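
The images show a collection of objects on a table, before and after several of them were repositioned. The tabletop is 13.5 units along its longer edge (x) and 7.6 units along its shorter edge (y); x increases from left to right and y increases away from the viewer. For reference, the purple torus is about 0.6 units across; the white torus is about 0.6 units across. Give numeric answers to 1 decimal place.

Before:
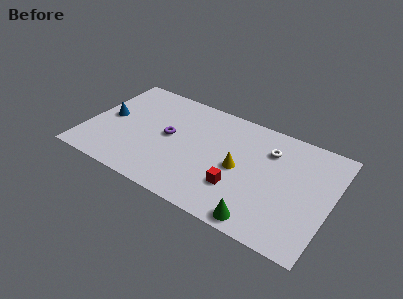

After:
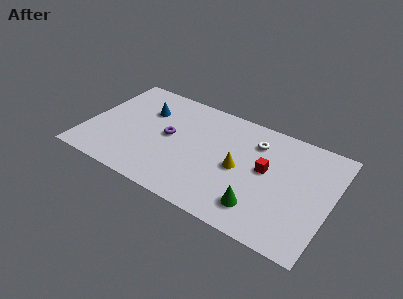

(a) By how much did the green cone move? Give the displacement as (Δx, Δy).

(-0.2, 0.8)

The green cone started near (10.1, 0.8) and ended near (9.9, 1.6).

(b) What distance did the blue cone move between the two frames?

2.4

The blue cone moved from about (1.1, 3.9) to (3.0, 5.3), a distance of √(1.9² + 1.4²) ≈ 2.4.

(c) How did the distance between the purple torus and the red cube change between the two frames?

+1.0

They were about 4.4 units apart before and 5.4 after — 1.0 units further apart.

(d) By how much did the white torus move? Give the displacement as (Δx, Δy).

(-0.8, 0.2)

The white torus started near (9.9, 5.6) and ended near (9.1, 5.8).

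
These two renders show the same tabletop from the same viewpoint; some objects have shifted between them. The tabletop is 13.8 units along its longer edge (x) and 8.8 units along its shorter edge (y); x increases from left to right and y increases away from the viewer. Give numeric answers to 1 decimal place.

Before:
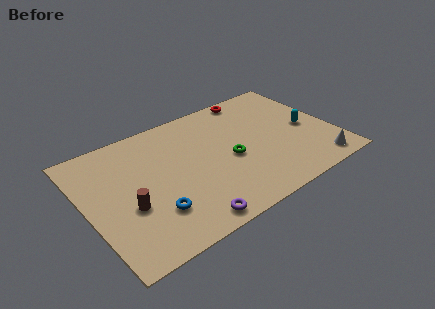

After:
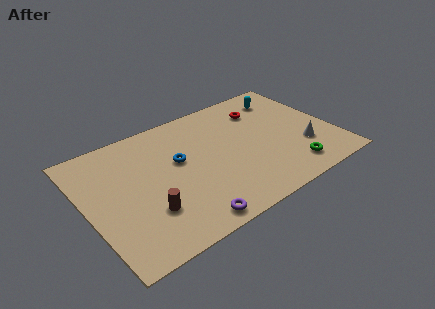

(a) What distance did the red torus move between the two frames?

1.3

The red torus moved from about (10.0, 8.0) to (10.3, 6.7), a distance of √(0.3² + 1.3²) ≈ 1.3.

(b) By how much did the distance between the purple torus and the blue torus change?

+2.1

Before: roughly 2.2 units apart; after: 4.3. That's 2.1 units further apart.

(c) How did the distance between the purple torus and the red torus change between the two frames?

-0.8

They were about 8.7 units apart before and 7.9 after — 0.8 units closer together.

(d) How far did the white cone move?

1.7

The white cone was near (12.4, 1.1) before and (11.9, 2.7) after, so it travelled √(0.5² + 1.6²) ≈ 1.7 units.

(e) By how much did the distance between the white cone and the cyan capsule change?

+1.4

They were about 3.0 units apart before and 4.4 after — 1.4 units further apart.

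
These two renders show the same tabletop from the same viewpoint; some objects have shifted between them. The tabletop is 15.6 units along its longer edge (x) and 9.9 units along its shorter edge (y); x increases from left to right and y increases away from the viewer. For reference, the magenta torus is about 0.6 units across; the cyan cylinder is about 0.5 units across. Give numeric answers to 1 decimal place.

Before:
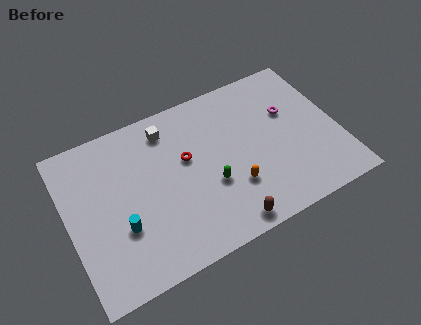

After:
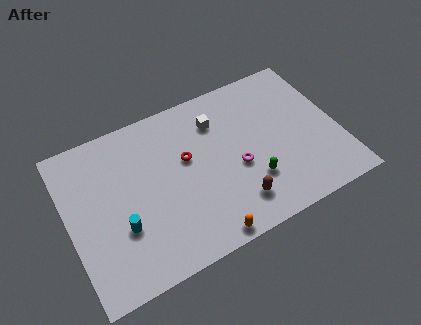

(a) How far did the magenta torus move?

4.0

From (13.0, 6.3) to (9.6, 4.1), the magenta torus covered √(3.4² + 2.2²) ≈ 4.0 units.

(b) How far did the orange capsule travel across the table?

3.0

The orange capsule was near (9.2, 3.0) before and (7.2, 0.8) after, so it travelled √(2.0² + 2.2²) ≈ 3.0 units.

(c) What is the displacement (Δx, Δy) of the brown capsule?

(0.7, 1.0)

The brown capsule was at about (8.5, 1.0) and moved to about (9.2, 2.0).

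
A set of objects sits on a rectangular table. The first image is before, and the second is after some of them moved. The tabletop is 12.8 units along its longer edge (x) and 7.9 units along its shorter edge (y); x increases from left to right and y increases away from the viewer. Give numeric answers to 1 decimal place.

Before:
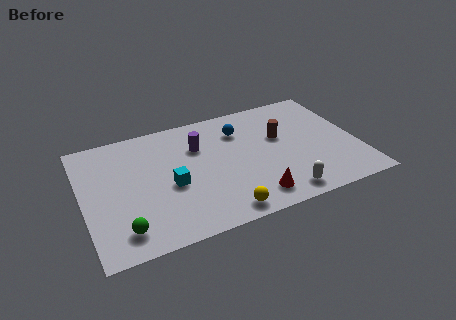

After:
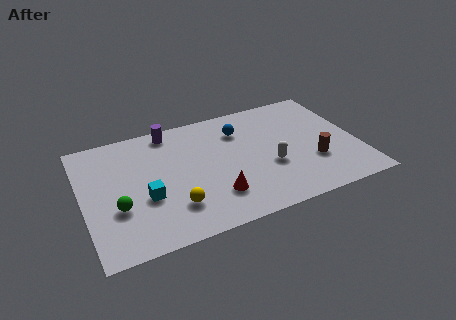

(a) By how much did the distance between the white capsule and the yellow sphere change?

+1.9

They were about 2.8 units apart before and 4.7 after — 1.9 units further apart.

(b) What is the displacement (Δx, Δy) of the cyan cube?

(-1.2, -0.4)

The cyan cube was at about (4.0, 3.4) and moved to about (2.8, 3.0).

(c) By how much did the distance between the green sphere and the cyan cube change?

-1.8

They were about 3.1 units apart before and 1.3 after — 1.8 units closer together.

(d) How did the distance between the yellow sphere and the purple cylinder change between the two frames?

+0.4

They were about 4.6 units apart before and 5.0 after — 0.4 units further apart.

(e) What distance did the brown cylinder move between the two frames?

2.6

From (9.3, 4.8) to (10.6, 2.6), the brown cylinder covered √(1.3² + 2.2²) ≈ 2.6 units.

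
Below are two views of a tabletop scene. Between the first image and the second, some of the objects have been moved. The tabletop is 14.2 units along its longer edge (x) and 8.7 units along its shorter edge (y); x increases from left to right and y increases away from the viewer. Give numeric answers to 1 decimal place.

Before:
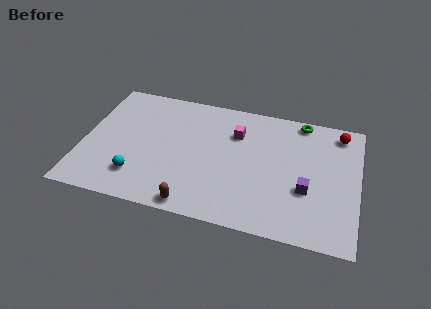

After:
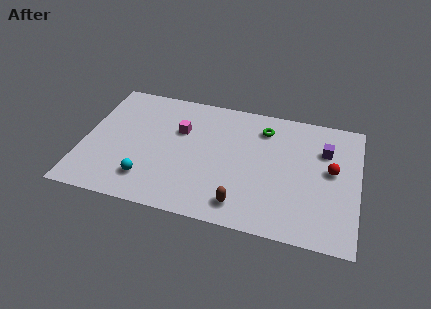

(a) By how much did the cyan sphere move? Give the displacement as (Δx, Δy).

(0.5, -0.1)

From the two frames, the cyan sphere sits at roughly (3.0, 2.0) before and (3.5, 1.9) after.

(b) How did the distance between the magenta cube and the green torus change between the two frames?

+0.8

Before: roughly 3.7 units apart; after: 4.5. That's 0.8 units further apart.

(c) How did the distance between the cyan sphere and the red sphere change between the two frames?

-1.8

They were about 11.5 units apart before and 9.7 after — 1.8 units closer together.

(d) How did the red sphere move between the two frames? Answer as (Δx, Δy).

(-0.3, -2.7)

From the two frames, the red sphere sits at roughly (13.1, 7.5) before and (12.8, 4.8) after.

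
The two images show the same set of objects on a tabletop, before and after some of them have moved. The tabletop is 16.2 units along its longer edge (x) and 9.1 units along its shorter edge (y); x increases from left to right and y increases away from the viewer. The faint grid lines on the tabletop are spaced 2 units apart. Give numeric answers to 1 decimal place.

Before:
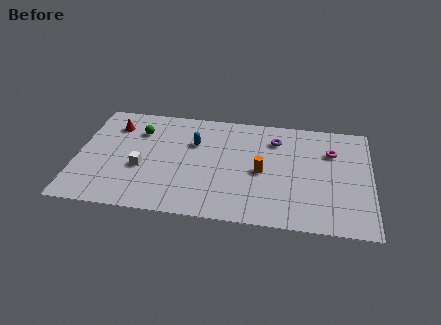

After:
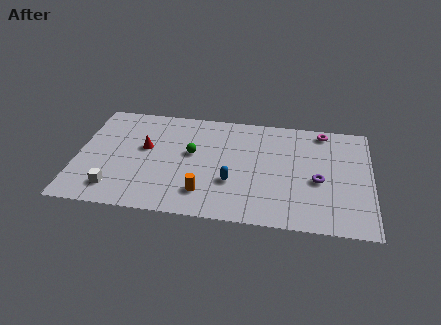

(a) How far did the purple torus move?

3.9

The purple torus was near (10.9, 7.0) before and (13.3, 3.9) after, so it travelled √(2.4² + 3.1²) ≈ 3.9 units.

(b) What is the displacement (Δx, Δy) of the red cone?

(1.8, -1.7)

The red cone started near (1.9, 7.0) and ended near (3.7, 5.3).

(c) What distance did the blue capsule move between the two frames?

3.7

From (6.4, 6.1) to (8.6, 3.1), the blue capsule covered √(2.2² + 3.0²) ≈ 3.7 units.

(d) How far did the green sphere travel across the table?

3.4

The green sphere was near (3.3, 6.7) before and (6.3, 5.2) after, so it travelled √(3.0² + 1.5²) ≈ 3.4 units.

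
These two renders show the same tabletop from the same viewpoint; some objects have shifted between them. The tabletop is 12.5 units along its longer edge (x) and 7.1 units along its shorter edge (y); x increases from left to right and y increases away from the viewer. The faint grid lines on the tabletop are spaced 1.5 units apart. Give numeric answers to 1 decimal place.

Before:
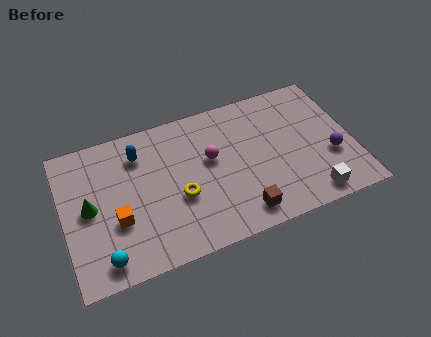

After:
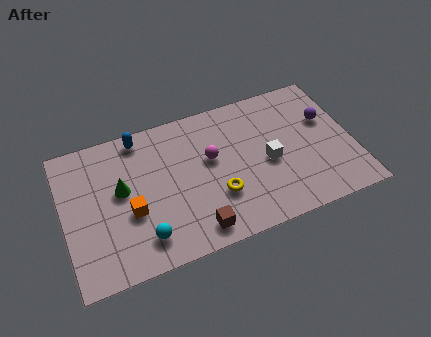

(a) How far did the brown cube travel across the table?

2.0

The brown cube was near (7.4, 1.1) before and (5.4, 1.0) after, so it travelled √(2.0² + 0.1²) ≈ 2.0 units.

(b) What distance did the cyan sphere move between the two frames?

1.7

From (1.5, 1.0) to (3.2, 1.4), the cyan sphere covered √(1.7² + 0.4²) ≈ 1.7 units.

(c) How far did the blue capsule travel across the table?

0.8

The blue capsule was near (3.4, 5.5) before and (3.5, 6.3) after, so it travelled √(0.1² + 0.8²) ≈ 0.8 units.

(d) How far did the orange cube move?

0.6

From (2.2, 2.6) to (2.8, 2.8), the orange cube covered √(0.6² + 0.2²) ≈ 0.6 units.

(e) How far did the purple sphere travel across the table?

1.9

The purple sphere moved from about (11.5, 2.6) to (11.5, 4.5), a distance of √(0.0² + 1.9²) ≈ 1.9.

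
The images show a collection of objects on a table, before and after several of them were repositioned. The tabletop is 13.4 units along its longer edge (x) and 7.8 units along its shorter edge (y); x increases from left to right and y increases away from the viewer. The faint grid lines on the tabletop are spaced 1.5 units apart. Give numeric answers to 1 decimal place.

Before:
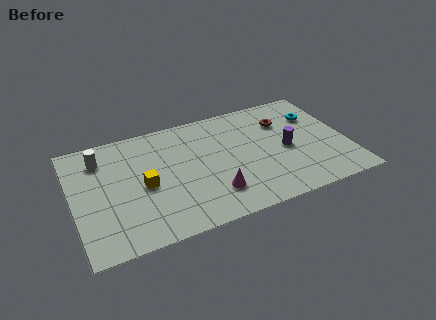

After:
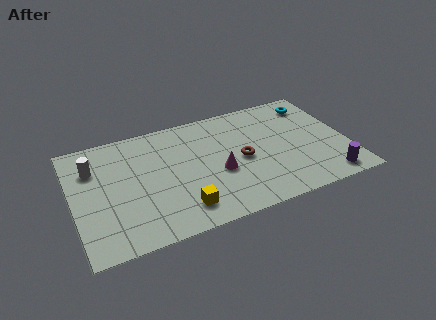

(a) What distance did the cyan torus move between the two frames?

0.9

The cyan torus was near (12.1, 5.5) before and (12.1, 6.4) after, so it travelled √(0.0² + 0.9²) ≈ 0.9 units.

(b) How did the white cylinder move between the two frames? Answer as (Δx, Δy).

(-0.4, -0.5)

From the two frames, the white cylinder sits at roughly (1.5, 6.1) before and (1.1, 5.6) after.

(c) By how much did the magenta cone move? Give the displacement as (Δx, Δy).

(0.4, 1.3)

The magenta cone was at about (6.6, 1.9) and moved to about (7.0, 3.2).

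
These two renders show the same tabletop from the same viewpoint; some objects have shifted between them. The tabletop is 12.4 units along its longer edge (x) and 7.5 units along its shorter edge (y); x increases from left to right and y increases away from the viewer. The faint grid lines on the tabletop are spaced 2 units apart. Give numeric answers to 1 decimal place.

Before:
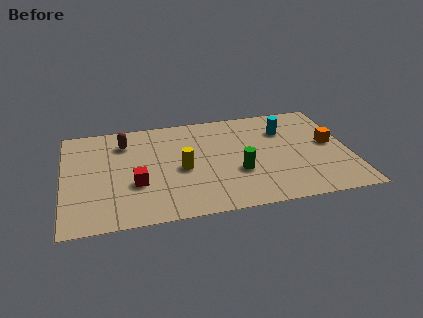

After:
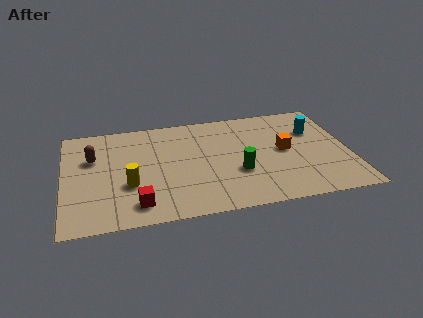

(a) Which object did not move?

the green cylinder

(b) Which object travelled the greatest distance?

the yellow cylinder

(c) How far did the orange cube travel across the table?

2.0

The orange cube moved from about (11.6, 4.0) to (9.6, 3.9), a distance of √(2.0² + 0.1²) ≈ 2.0.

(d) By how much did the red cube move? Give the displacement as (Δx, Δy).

(0.0, -1.4)

The red cube started near (3.1, 2.7) and ended near (3.1, 1.3).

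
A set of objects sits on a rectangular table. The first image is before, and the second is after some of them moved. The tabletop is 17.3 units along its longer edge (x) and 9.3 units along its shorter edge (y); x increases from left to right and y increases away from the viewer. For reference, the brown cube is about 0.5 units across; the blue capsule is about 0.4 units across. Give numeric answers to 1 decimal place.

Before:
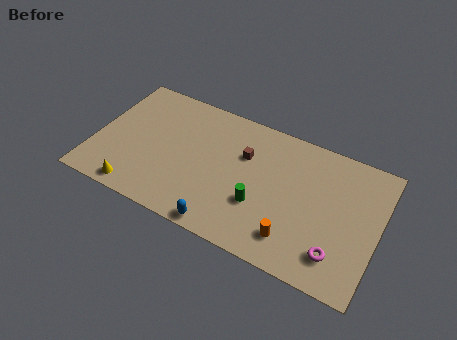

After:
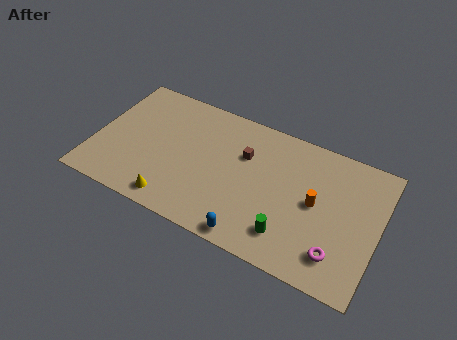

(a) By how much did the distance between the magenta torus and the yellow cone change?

-2.3

They were about 12.1 units apart before and 9.8 after — 2.3 units closer together.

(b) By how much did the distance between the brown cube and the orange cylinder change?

-0.8

The distance was about 5.5 in the first image and 4.7 in the second, so they moved 0.8 units closer together.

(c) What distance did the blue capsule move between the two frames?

1.7

From (8.4, 0.8) to (10.1, 0.9), the blue capsule covered √(1.7² + 0.1²) ≈ 1.7 units.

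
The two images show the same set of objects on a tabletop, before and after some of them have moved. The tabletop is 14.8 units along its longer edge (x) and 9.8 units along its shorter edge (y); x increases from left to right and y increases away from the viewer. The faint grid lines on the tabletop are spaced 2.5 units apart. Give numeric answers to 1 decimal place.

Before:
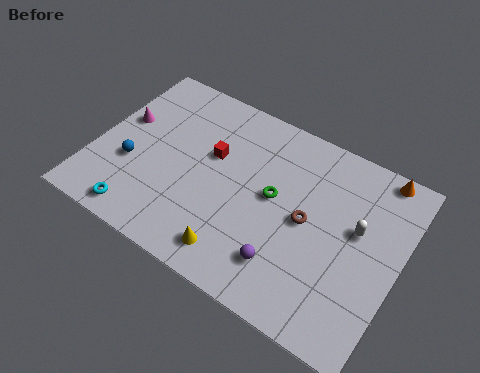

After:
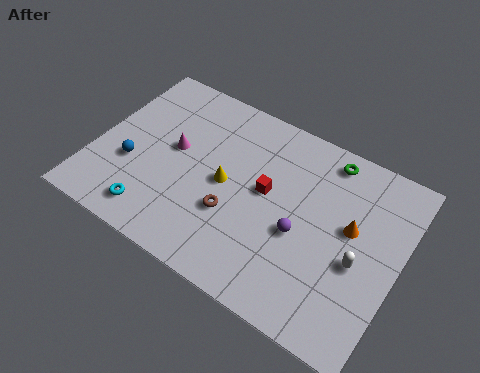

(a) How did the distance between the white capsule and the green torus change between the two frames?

+1.0

Before: roughly 4.0 units apart; after: 5.0. That's 1.0 units further apart.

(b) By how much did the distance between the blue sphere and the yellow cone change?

-1.3

The distance was about 6.0 in the first image and 4.7 in the second, so they moved 1.3 units closer together.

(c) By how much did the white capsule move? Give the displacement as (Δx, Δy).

(0.3, -1.6)

The white capsule was at about (12.7, 5.7) and moved to about (13.0, 4.1).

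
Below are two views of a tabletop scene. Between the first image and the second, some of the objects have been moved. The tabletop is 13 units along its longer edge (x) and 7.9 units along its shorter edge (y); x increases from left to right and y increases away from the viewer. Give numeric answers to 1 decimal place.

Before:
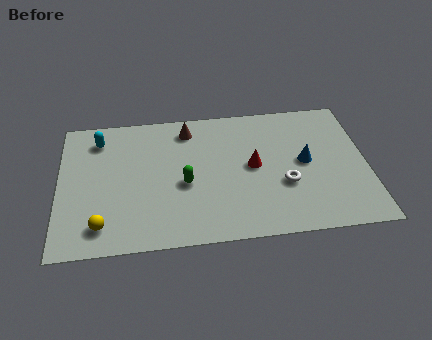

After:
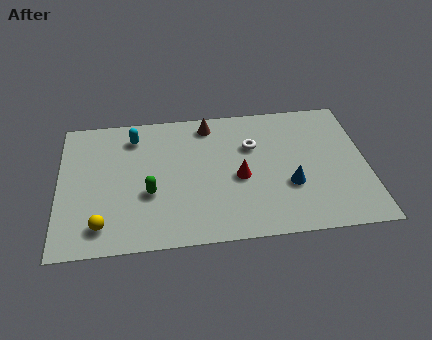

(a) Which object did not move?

the yellow sphere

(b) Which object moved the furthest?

the white torus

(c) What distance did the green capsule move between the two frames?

1.6

The green capsule was near (5.3, 3.4) before and (3.8, 3.0) after, so it travelled √(1.5² + 0.4²) ≈ 1.6 units.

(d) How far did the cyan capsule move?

1.5

The cyan capsule moved from about (1.7, 6.4) to (3.2, 6.4), a distance of √(1.5² + 0.0²) ≈ 1.5.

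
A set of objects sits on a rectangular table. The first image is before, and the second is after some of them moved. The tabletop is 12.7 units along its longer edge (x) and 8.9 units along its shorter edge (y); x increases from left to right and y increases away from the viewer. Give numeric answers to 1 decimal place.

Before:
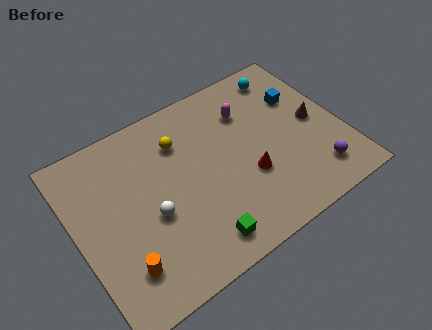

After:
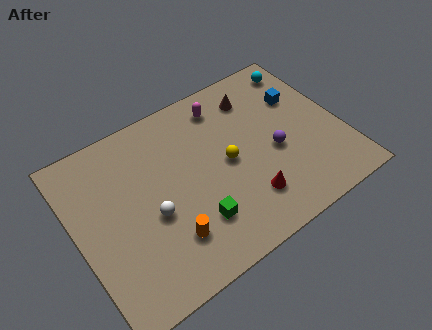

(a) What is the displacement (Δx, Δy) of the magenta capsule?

(-1.0, 0.9)

From the two frames, the magenta capsule sits at roughly (8.6, 6.5) before and (7.6, 7.4) after.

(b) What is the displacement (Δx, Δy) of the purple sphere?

(-1.6, 2.1)

The purple sphere started near (11.0, 1.7) and ended near (9.4, 3.8).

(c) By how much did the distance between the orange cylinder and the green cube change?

-2.3

The distance was about 3.6 in the first image and 1.3 in the second, so they moved 2.3 units closer together.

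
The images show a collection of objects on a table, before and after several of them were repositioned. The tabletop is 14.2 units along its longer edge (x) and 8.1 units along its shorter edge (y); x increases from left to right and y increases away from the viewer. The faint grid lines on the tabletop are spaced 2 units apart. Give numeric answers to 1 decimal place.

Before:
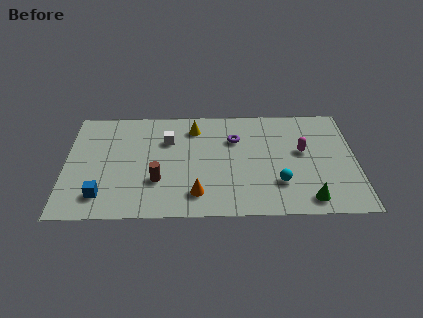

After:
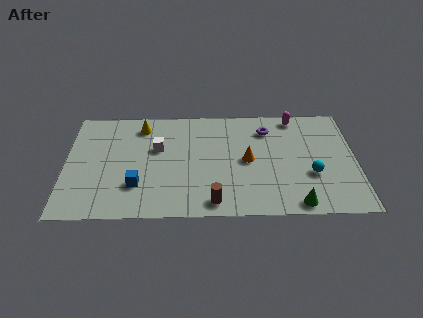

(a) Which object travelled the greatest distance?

the orange cone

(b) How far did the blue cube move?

1.8

From (1.8, 1.6) to (3.5, 2.3), the blue cube covered √(1.7² + 0.7²) ≈ 1.8 units.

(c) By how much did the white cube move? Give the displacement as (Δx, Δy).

(-0.5, -0.6)

From the two frames, the white cube sits at roughly (5.0, 5.6) before and (4.5, 5.0) after.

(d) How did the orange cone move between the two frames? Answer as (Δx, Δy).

(2.5, 2.4)

From the two frames, the orange cone sits at roughly (6.4, 1.6) before and (8.9, 4.0) after.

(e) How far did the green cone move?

0.7

The green cone moved from about (11.8, 1.1) to (11.2, 0.8), a distance of √(0.6² + 0.3²) ≈ 0.7.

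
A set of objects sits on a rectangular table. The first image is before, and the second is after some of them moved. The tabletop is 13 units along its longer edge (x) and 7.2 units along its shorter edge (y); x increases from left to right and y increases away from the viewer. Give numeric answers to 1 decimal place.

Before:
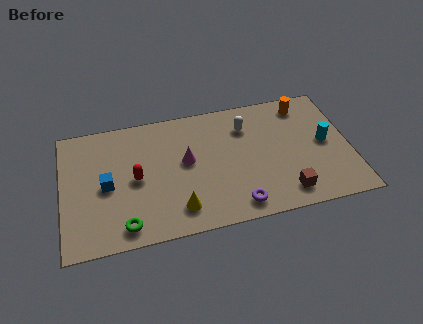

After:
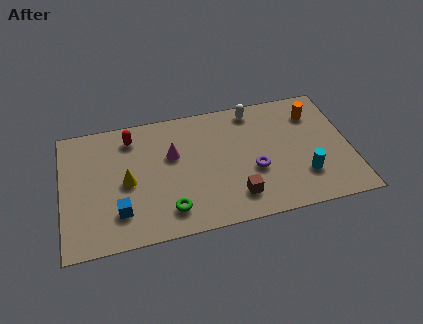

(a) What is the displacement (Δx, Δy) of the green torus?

(2.0, 0.4)

The green torus was at about (2.7, 1.0) and moved to about (4.7, 1.4).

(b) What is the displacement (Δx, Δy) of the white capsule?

(0.4, 0.9)

The white capsule was at about (8.4, 5.4) and moved to about (8.8, 6.3).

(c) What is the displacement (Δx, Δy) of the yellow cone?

(-2.2, 2.0)

The yellow cone started near (5.1, 1.4) and ended near (2.9, 3.4).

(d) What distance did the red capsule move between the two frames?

2.4

The red capsule was near (3.3, 3.5) before and (3.2, 5.9) after, so it travelled √(0.1² + 2.4²) ≈ 2.4 units.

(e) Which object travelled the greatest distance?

the yellow cone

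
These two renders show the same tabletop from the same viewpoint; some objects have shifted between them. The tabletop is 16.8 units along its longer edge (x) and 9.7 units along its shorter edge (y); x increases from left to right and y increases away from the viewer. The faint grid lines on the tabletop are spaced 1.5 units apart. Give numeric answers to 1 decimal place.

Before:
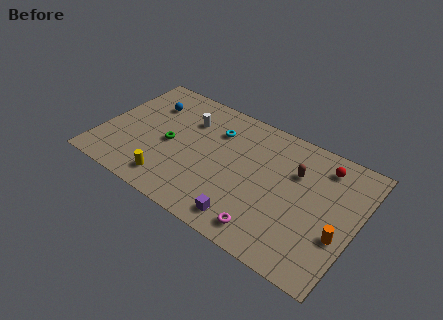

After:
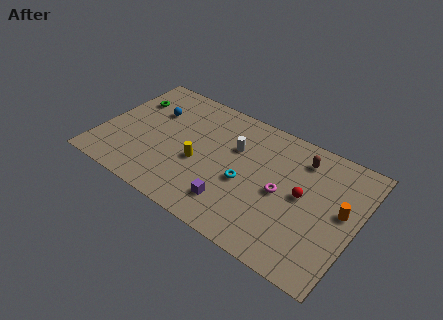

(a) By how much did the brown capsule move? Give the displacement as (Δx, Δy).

(0.2, 1.2)

The brown capsule was at about (12.6, 6.6) and moved to about (12.8, 7.8).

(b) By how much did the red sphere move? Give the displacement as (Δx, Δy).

(-0.9, -2.9)

The red sphere was at about (14.2, 8.0) and moved to about (13.3, 5.1).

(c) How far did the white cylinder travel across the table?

3.4

From (5.3, 7.0) to (8.6, 6.4), the white cylinder covered √(3.3² + 0.6²) ≈ 3.4 units.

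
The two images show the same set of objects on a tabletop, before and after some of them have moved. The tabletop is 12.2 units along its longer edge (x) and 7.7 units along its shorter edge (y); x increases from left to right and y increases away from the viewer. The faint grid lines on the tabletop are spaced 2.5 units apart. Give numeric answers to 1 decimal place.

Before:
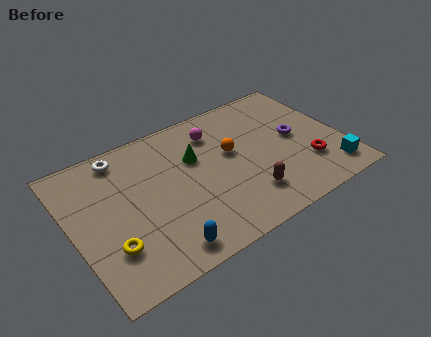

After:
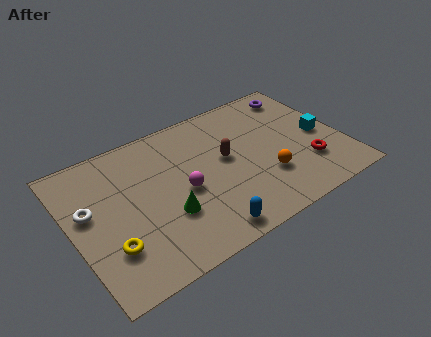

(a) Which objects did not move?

the yellow torus and the red torus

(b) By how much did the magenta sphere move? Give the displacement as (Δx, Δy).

(-1.9, -2.5)

The magenta sphere was at about (6.8, 6.0) and moved to about (4.9, 3.5).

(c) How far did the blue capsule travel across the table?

1.9

From (3.5, 1.0) to (5.4, 0.9), the blue capsule covered √(1.9² + 0.1²) ≈ 1.9 units.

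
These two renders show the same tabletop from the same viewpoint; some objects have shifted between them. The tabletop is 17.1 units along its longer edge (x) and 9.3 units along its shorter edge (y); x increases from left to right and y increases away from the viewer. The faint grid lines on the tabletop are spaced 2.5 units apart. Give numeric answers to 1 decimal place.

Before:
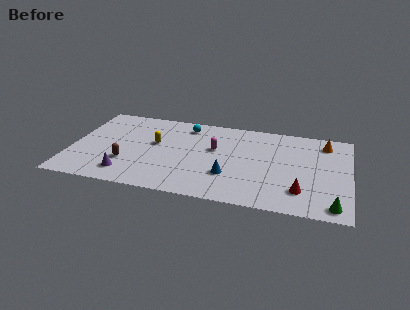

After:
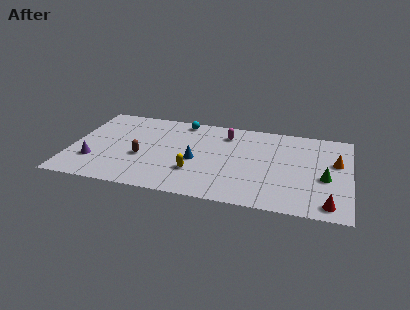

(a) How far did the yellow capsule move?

3.7

The yellow capsule moved from about (5.1, 5.4) to (7.7, 2.8), a distance of √(2.6² + 2.6²) ≈ 3.7.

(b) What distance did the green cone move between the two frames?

2.9

From (16.2, 1.1) to (15.6, 3.9), the green cone covered √(0.6² + 2.8²) ≈ 2.9 units.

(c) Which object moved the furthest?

the yellow capsule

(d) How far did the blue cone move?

2.4

The blue cone moved from about (9.8, 2.9) to (7.7, 4.1), a distance of √(2.1² + 1.2²) ≈ 2.4.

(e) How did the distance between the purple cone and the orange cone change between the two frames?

+1.7

The distance was about 13.3 in the first image and 15.0 in the second, so they moved 1.7 units further apart.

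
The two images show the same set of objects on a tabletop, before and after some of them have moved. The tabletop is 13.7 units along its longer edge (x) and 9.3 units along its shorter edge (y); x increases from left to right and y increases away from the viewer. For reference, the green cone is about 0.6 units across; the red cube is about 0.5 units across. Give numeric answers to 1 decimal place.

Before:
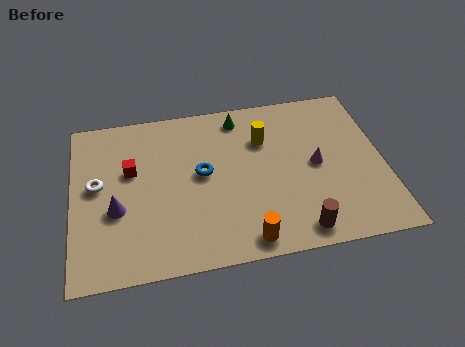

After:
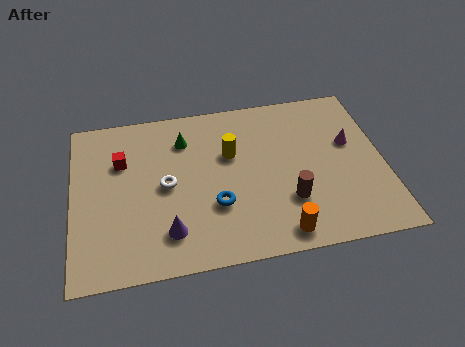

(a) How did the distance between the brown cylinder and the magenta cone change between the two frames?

+0.4

The distance was about 3.6 in the first image and 4.0 in the second, so they moved 0.4 units further apart.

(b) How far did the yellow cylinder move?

1.6

The yellow cylinder moved from about (8.5, 6.5) to (7.0, 5.9), a distance of √(1.5² + 0.6²) ≈ 1.6.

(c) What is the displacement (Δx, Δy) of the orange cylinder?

(1.5, 0.1)

The orange cylinder was at about (7.4, 1.0) and moved to about (8.9, 1.1).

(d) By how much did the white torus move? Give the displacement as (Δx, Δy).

(3.0, -0.5)

The white torus started near (1.1, 5.1) and ended near (4.1, 4.6).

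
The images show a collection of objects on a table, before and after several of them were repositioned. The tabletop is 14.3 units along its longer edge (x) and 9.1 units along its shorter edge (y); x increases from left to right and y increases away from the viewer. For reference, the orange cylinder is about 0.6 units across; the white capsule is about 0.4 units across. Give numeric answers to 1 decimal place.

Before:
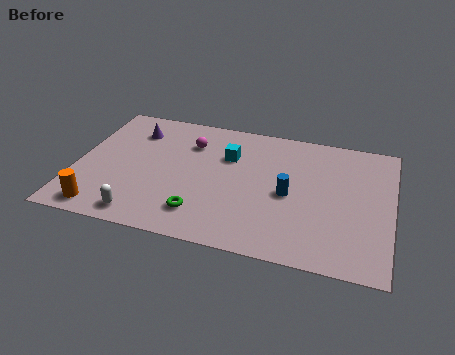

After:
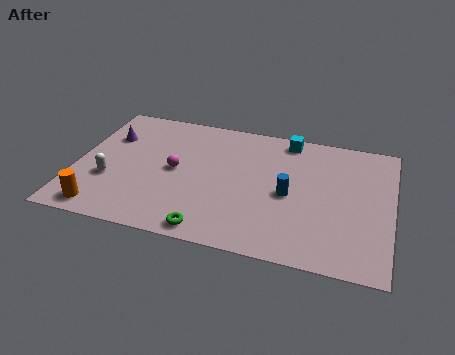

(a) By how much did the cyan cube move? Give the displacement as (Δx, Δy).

(2.6, 1.9)

The cyan cube was at about (6.8, 6.2) and moved to about (9.4, 8.1).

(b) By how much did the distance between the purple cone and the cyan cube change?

+3.8

They were about 4.5 units apart before and 8.3 after — 3.8 units further apart.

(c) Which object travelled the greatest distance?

the cyan cube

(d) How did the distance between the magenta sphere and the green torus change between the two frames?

-0.7

Before: roughly 4.9 units apart; after: 4.2. That's 0.7 units closer together.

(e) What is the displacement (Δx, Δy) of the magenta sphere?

(-0.5, -2.1)

The magenta sphere was at about (5.0, 6.7) and moved to about (4.5, 4.6).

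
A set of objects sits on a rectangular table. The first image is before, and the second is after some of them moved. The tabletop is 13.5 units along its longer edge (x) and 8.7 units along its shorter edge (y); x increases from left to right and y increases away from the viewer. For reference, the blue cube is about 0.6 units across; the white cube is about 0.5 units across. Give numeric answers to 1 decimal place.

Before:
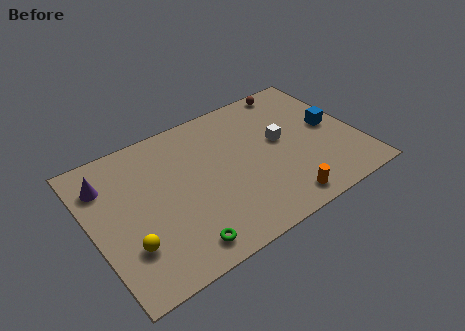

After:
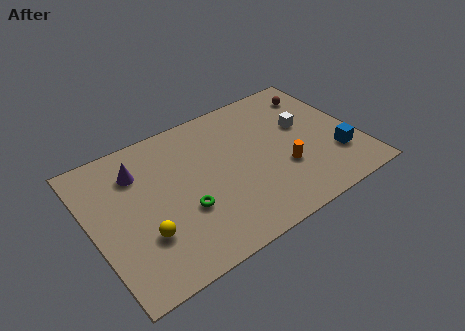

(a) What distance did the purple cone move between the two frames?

1.6

The purple cone was near (1.0, 6.6) before and (2.6, 6.5) after, so it travelled √(1.6² + 0.1²) ≈ 1.6 units.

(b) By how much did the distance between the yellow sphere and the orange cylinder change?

-0.4

They were about 7.6 units apart before and 7.2 after — 0.4 units closer together.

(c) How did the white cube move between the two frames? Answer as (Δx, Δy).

(1.3, 0.4)

From the two frames, the white cube sits at roughly (9.7, 4.8) before and (11.0, 5.2) after.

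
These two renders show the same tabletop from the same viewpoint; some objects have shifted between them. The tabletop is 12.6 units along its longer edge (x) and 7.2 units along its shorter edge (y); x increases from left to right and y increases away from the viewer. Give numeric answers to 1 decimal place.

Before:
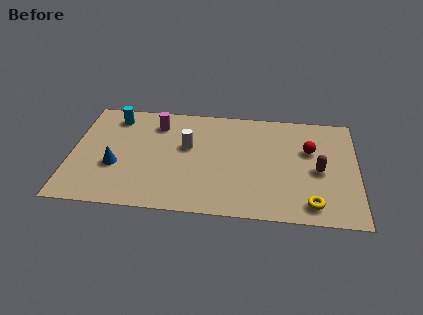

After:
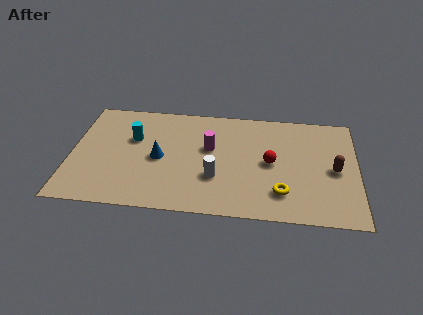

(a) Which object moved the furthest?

the magenta cylinder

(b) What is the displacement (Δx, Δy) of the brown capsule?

(0.7, 0.1)

The brown capsule was at about (10.9, 3.3) and moved to about (11.6, 3.4).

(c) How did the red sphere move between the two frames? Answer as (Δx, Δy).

(-1.7, -1.0)

From the two frames, the red sphere sits at roughly (10.5, 4.6) before and (8.8, 3.6) after.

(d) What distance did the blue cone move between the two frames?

2.0

From (2.0, 2.7) to (3.9, 3.4), the blue cone covered √(1.9² + 0.7²) ≈ 2.0 units.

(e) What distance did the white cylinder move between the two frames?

2.3

The white cylinder was near (5.1, 4.3) before and (6.4, 2.4) after, so it travelled √(1.3² + 1.9²) ≈ 2.3 units.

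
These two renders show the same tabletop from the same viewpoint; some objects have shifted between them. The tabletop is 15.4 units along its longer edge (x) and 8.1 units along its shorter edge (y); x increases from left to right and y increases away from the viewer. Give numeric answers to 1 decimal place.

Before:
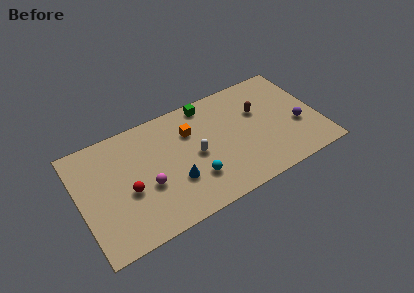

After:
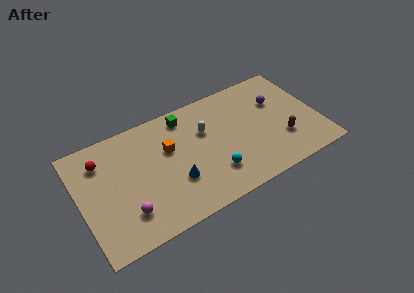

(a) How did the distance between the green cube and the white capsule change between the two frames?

-1.6

Before: roughly 3.5 units apart; after: 1.9. That's 1.6 units closer together.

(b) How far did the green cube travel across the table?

1.5

From (8.6, 7.2) to (7.1, 6.9), the green cube covered √(1.5² + 0.3²) ≈ 1.5 units.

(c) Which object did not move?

the blue cone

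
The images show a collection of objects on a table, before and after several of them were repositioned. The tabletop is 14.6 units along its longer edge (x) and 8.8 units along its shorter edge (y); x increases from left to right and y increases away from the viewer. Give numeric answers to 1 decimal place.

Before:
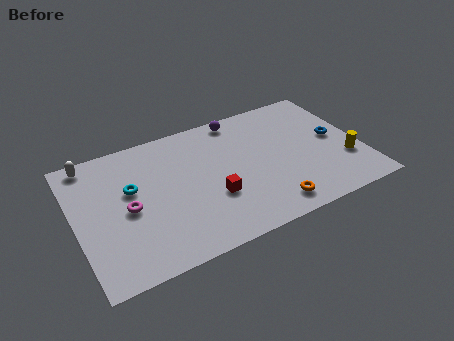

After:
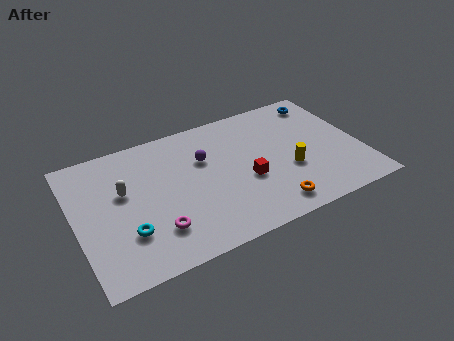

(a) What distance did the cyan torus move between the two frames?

2.7

The cyan torus was near (2.9, 5.3) before and (2.4, 2.6) after, so it travelled √(0.5² + 2.7²) ≈ 2.7 units.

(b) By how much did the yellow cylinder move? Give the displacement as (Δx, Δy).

(-2.9, 0.5)

The yellow cylinder was at about (13.7, 2.8) and moved to about (10.8, 3.3).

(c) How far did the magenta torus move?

2.2

From (2.6, 4.1) to (3.8, 2.2), the magenta torus covered √(1.2² + 1.9²) ≈ 2.2 units.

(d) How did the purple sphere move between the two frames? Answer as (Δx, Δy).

(-2.1, -2.1)

The purple sphere started near (8.8, 7.9) and ended near (6.7, 5.8).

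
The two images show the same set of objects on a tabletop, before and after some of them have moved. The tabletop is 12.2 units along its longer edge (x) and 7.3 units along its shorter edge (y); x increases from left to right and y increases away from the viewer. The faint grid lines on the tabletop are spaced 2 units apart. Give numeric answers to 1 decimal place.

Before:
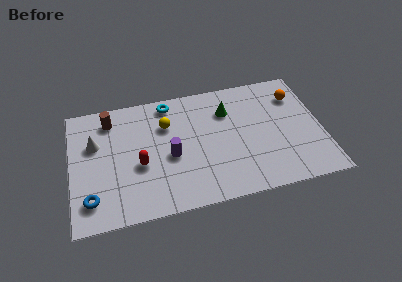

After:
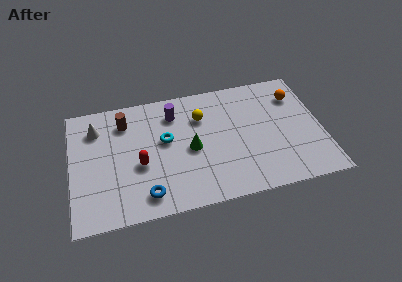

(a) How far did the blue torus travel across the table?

2.6

The blue torus moved from about (0.9, 1.5) to (3.5, 1.2), a distance of √(2.6² + 0.3²) ≈ 2.6.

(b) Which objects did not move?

the red capsule and the orange sphere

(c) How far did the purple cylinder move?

2.5

The purple cylinder moved from about (4.8, 3.2) to (5.1, 5.7), a distance of √(0.3² + 2.5²) ≈ 2.5.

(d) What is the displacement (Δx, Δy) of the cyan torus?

(-0.3, -2.2)

From the two frames, the cyan torus sits at roughly (4.9, 6.4) before and (4.6, 4.2) after.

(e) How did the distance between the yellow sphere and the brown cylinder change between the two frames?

+0.9

They were about 2.8 units apart before and 3.7 after — 0.9 units further apart.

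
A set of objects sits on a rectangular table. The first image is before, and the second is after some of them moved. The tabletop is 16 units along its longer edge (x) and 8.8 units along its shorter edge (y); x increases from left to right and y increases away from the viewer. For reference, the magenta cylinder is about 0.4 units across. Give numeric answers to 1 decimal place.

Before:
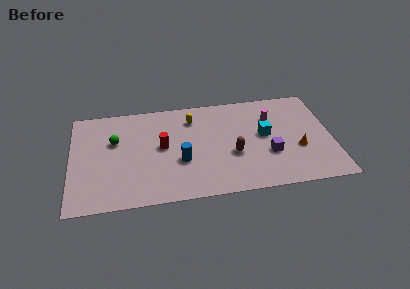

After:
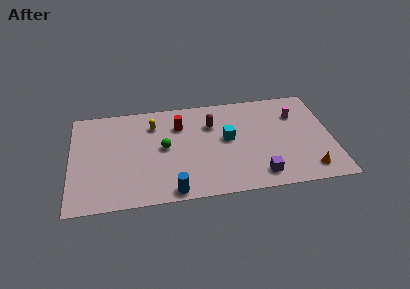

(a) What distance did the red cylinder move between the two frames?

2.0

The red cylinder was near (5.6, 4.7) before and (6.7, 6.4) after, so it travelled √(1.1² + 1.7²) ≈ 2.0 units.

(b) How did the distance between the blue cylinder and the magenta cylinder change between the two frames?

+3.1

They were about 6.4 units apart before and 9.5 after — 3.1 units further apart.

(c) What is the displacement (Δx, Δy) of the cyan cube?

(-2.3, 0.0)

The cyan cube was at about (11.9, 4.8) and moved to about (9.6, 4.8).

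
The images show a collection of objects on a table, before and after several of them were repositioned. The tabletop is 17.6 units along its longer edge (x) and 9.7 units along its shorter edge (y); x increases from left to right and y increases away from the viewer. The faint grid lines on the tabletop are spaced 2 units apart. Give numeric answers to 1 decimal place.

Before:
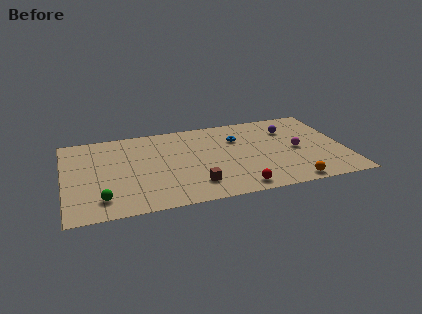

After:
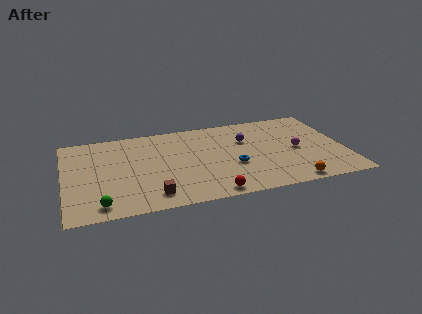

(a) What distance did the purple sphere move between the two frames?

2.9

The purple sphere was near (14.3, 7.1) before and (11.5, 6.5) after, so it travelled √(2.8² + 0.6²) ≈ 2.9 units.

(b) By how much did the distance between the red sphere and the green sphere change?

-1.6

The distance was about 8.4 in the first image and 6.8 in the second, so they moved 1.6 units closer together.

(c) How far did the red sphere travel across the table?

1.7

The red sphere moved from about (10.6, 1.1) to (8.9, 0.9), a distance of √(1.7² + 0.2²) ≈ 1.7.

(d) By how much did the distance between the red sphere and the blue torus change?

-2.5

The distance was about 5.7 in the first image and 3.2 in the second, so they moved 2.5 units closer together.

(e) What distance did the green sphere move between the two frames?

0.6

The green sphere moved from about (2.2, 1.9) to (2.1, 1.3), a distance of √(0.1² + 0.6²) ≈ 0.6.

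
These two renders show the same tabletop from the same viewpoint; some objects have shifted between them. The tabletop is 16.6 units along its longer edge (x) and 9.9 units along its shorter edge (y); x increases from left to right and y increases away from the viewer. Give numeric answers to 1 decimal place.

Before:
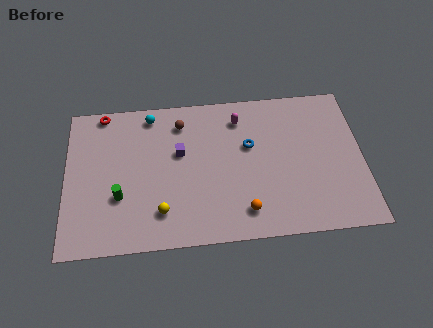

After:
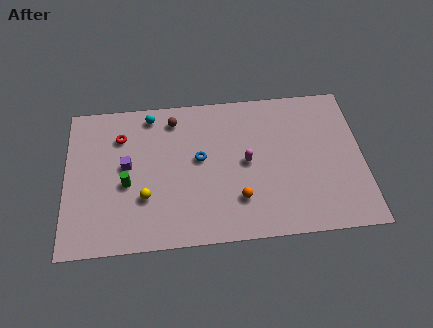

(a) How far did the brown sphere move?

0.5

From (6.5, 8.0) to (6.1, 8.3), the brown sphere covered √(0.4² + 0.3²) ≈ 0.5 units.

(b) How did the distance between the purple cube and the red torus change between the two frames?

-3.3

They were about 5.3 units apart before and 2.0 after — 3.3 units closer together.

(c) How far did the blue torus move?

2.9

The blue torus moved from about (10.3, 6.1) to (7.5, 5.5), a distance of √(2.8² + 0.6²) ≈ 2.9.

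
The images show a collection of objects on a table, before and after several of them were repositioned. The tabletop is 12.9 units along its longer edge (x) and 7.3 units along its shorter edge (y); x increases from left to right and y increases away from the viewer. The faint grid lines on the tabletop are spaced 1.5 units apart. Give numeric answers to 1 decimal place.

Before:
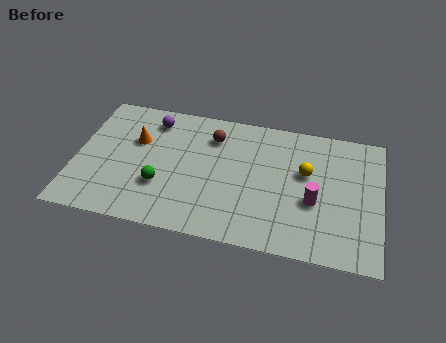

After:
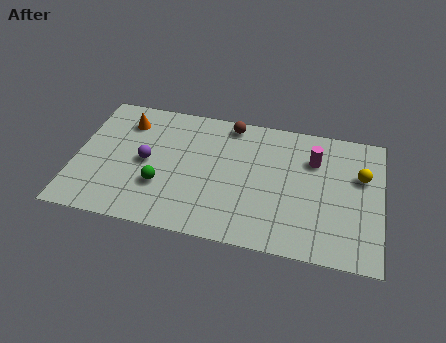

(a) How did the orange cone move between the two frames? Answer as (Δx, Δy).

(-0.5, 1.0)

From the two frames, the orange cone sits at roughly (2.5, 4.7) before and (2.0, 5.7) after.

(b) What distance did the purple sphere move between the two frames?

2.4

From (3.1, 6.0) to (3.0, 3.6), the purple sphere covered √(0.1² + 2.4²) ≈ 2.4 units.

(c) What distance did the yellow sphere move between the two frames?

2.3

The yellow sphere moved from about (9.7, 4.4) to (12.0, 4.7), a distance of √(2.3² + 0.3²) ≈ 2.3.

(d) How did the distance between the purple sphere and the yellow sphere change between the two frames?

+2.3

Before: roughly 6.8 units apart; after: 9.1. That's 2.3 units further apart.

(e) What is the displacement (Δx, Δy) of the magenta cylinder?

(-0.1, 2.3)

The magenta cylinder started near (10.1, 2.9) and ended near (10.0, 5.2).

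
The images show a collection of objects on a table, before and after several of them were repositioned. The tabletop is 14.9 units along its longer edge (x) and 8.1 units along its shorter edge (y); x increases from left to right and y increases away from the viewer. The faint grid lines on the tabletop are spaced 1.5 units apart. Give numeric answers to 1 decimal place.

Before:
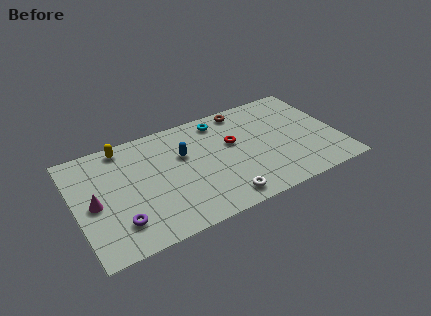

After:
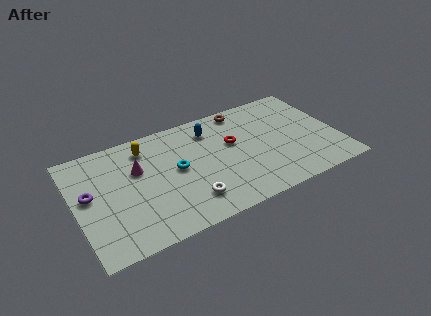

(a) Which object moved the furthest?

the cyan torus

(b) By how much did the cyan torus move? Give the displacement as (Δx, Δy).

(-2.8, -2.6)

The cyan torus was at about (8.5, 6.9) and moved to about (5.7, 4.3).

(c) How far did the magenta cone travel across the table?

3.0

The magenta cone was near (1.0, 3.8) before and (3.6, 5.2) after, so it travelled √(2.6² + 1.4²) ≈ 3.0 units.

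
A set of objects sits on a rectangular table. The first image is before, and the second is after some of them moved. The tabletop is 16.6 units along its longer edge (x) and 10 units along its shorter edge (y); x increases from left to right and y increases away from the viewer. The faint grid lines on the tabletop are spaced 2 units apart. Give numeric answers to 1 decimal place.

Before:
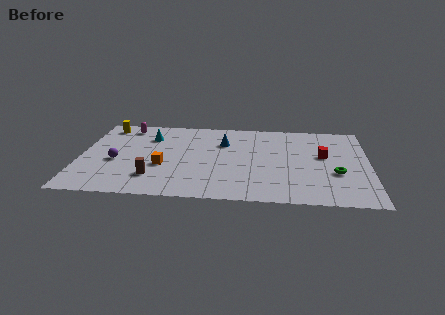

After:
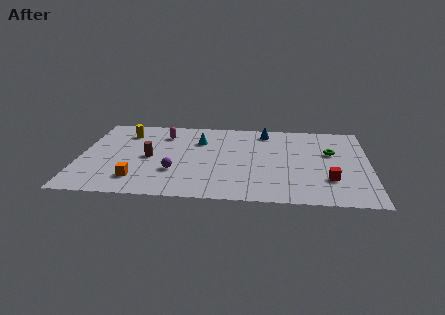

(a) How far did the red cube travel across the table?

2.9

From (14.0, 5.8) to (14.3, 2.9), the red cube covered √(0.3² + 2.9²) ≈ 2.9 units.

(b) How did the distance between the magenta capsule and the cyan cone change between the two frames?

+0.4

The distance was about 1.8 in the first image and 2.2 in the second, so they moved 0.4 units further apart.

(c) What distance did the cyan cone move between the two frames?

2.9

The cyan cone was near (3.9, 7.4) before and (6.8, 7.1) after, so it travelled √(2.9² + 0.3²) ≈ 2.9 units.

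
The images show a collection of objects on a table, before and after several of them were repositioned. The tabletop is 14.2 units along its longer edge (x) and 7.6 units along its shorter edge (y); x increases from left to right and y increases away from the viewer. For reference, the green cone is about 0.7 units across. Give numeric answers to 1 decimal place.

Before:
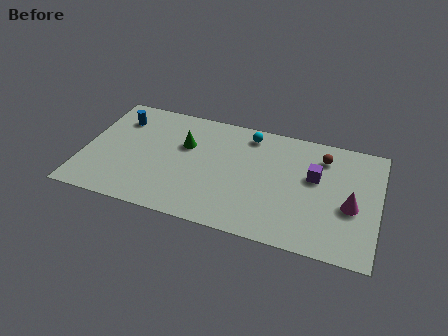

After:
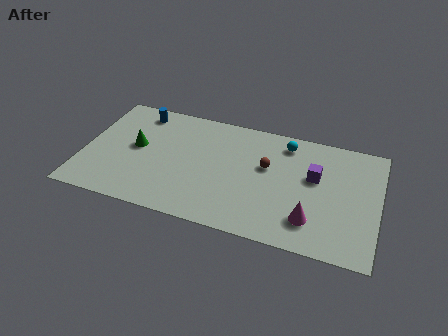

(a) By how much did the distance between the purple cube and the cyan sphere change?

-1.5

Before: roughly 3.8 units apart; after: 2.3. That's 1.5 units closer together.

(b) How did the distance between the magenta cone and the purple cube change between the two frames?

+0.5

The distance was about 2.3 in the first image and 2.8 in the second, so they moved 0.5 units further apart.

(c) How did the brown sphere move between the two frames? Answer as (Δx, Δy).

(-2.6, -1.4)

From the two frames, the brown sphere sits at roughly (11.4, 6.0) before and (8.8, 4.6) after.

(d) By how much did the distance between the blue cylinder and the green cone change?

-1.0

The distance was about 3.4 in the first image and 2.4 in the second, so they moved 1.0 units closer together.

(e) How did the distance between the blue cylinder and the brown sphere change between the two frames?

-3.2

Before: roughly 9.9 units apart; after: 6.7. That's 3.2 units closer together.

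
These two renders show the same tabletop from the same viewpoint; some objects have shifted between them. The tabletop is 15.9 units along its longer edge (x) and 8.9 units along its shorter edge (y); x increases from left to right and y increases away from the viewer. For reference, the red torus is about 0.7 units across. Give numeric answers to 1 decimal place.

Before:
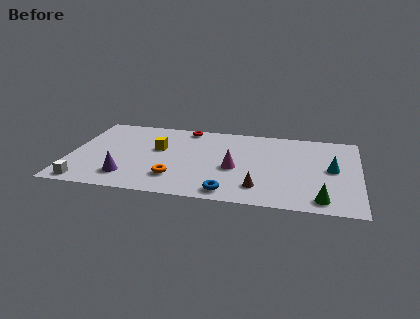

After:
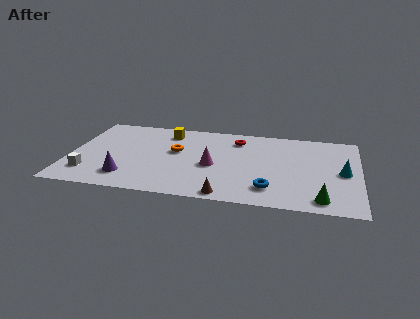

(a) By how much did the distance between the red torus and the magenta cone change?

-1.7

The distance was about 5.1 in the first image and 3.4 in the second, so they moved 1.7 units closer together.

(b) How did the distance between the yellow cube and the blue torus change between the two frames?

+2.1

Before: roughly 5.9 units apart; after: 8.0. That's 2.1 units further apart.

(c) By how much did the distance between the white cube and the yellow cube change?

+0.9

Before: roughly 5.7 units apart; after: 6.6. That's 0.9 units further apart.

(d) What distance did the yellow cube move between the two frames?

2.0

From (4.8, 5.3) to (5.2, 7.3), the yellow cube covered √(0.4² + 2.0²) ≈ 2.0 units.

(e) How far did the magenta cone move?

1.2

The magenta cone was near (9.1, 3.8) before and (7.9, 3.9) after, so it travelled √(1.2² + 0.1²) ≈ 1.2 units.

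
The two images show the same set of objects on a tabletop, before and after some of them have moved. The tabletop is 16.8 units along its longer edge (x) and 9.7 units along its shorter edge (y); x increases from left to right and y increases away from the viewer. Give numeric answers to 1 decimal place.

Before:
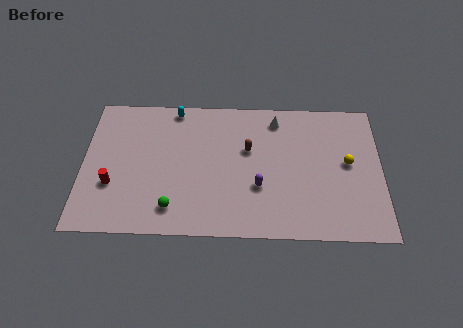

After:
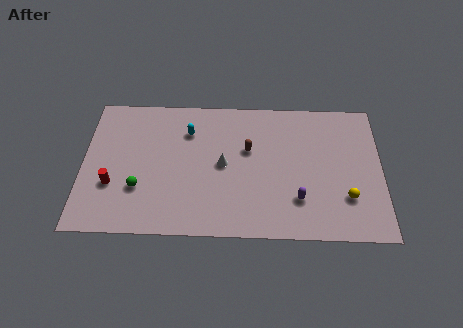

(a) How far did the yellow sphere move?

2.4

The yellow sphere was near (14.9, 5.2) before and (14.8, 2.8) after, so it travelled √(0.1² + 2.4²) ≈ 2.4 units.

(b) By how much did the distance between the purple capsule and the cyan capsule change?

+0.5

Before: roughly 7.2 units apart; after: 7.7. That's 0.5 units further apart.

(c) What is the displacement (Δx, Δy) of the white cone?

(-3.0, -3.3)

The white cone was at about (10.9, 8.2) and moved to about (7.9, 4.9).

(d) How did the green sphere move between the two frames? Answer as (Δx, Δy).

(-1.9, 1.3)

The green sphere was at about (5.1, 1.8) and moved to about (3.2, 3.1).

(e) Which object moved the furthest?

the white cone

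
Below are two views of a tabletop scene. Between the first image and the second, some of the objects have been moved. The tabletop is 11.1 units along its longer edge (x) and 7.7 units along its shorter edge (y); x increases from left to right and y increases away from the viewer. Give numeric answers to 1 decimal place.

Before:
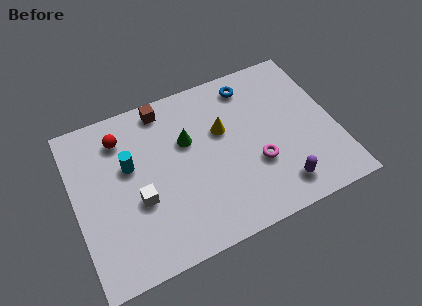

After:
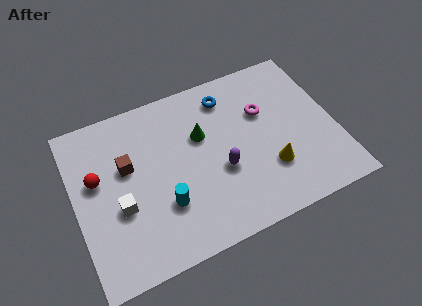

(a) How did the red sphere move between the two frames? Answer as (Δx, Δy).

(-1.2, -1.5)

The red sphere was at about (2.2, 6.1) and moved to about (1.0, 4.6).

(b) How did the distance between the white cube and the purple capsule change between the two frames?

-1.7

Before: roughly 6.0 units apart; after: 4.3. That's 1.7 units closer together.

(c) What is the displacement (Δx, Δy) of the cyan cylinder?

(1.2, -2.3)

From the two frames, the cyan cylinder sits at roughly (2.4, 4.7) before and (3.6, 2.4) after.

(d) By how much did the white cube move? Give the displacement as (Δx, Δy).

(-0.8, 0.0)

From the two frames, the white cube sits at roughly (2.6, 3.0) before and (1.8, 3.0) after.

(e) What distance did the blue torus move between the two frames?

1.0

The blue torus was near (7.8, 6.5) before and (6.8, 6.3) after, so it travelled √(1.0² + 0.2²) ≈ 1.0 units.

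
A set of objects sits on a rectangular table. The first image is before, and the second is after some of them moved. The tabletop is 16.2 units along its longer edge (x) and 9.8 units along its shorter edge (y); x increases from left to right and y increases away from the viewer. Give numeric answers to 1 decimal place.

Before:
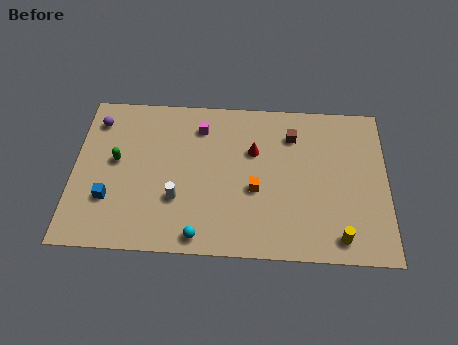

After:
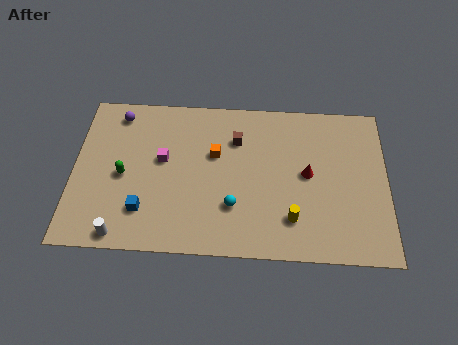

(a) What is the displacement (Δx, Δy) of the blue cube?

(1.8, -0.6)

The blue cube started near (1.9, 3.0) and ended near (3.7, 2.4).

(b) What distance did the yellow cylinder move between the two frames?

2.6

The yellow cylinder moved from about (13.7, 1.3) to (11.3, 2.3), a distance of √(2.4² + 1.0²) ≈ 2.6.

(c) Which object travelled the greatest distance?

the white cylinder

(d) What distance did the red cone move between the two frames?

3.1

From (9.3, 6.4) to (12.1, 5.1), the red cone covered √(2.8² + 1.3²) ≈ 3.1 units.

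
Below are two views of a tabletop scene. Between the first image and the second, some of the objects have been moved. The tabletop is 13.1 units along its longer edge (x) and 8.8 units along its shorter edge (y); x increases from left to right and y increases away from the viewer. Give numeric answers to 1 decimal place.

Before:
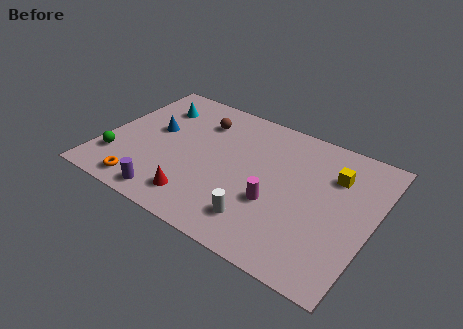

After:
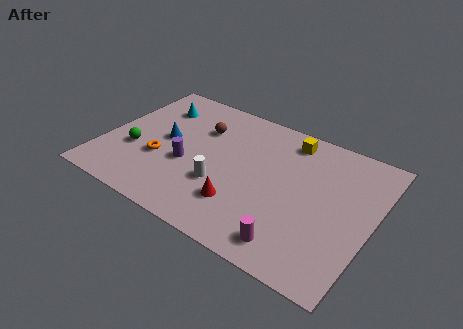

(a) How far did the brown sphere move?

0.5

From (4.3, 6.7) to (4.4, 6.2), the brown sphere covered √(0.1² + 0.5²) ≈ 0.5 units.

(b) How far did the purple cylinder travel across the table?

2.5

The purple cylinder was near (3.8, 1.0) before and (4.2, 3.5) after, so it travelled √(0.4² + 2.5²) ≈ 2.5 units.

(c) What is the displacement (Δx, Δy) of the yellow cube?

(-2.4, 1.2)

The yellow cube started near (11.0, 6.3) and ended near (8.6, 7.5).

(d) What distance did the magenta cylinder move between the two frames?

2.2

The magenta cylinder was near (8.6, 3.2) before and (9.8, 1.3) after, so it travelled √(1.2² + 1.9²) ≈ 2.2 units.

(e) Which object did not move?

the cyan cone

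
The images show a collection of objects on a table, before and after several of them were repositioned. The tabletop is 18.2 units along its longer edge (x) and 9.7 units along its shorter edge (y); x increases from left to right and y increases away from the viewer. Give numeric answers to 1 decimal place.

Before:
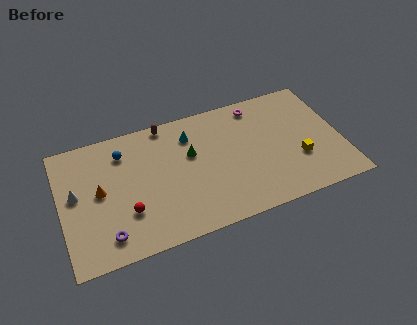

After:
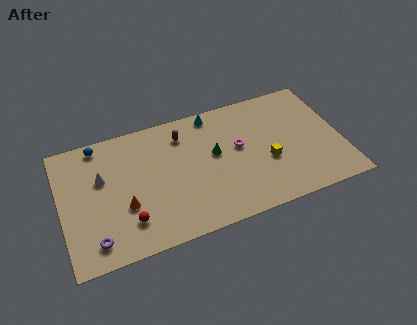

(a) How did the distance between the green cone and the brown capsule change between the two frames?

-0.3

Before: roughly 3.2 units apart; after: 2.9. That's 0.3 units closer together.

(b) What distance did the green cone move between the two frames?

1.6

From (8.5, 6.0) to (10.0, 5.5), the green cone covered √(1.5² + 0.5²) ≈ 1.6 units.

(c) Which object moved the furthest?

the magenta torus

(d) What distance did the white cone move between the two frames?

1.8

The white cone was near (1.0, 5.4) before and (2.7, 6.1) after, so it travelled √(1.7² + 0.7²) ≈ 1.8 units.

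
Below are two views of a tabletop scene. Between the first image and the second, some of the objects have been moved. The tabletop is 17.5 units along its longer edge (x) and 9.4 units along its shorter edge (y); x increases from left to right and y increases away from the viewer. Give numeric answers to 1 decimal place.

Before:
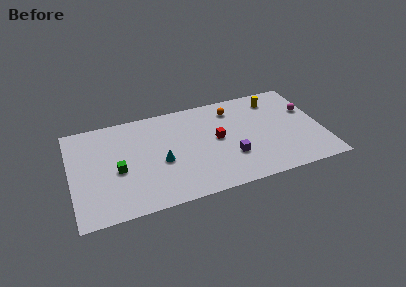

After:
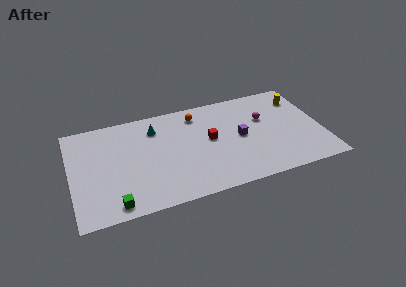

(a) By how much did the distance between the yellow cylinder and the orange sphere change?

+4.3

The distance was about 3.0 in the first image and 7.3 in the second, so they moved 4.3 units further apart.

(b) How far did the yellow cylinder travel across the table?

1.8

The yellow cylinder moved from about (14.5, 7.7) to (16.3, 7.3), a distance of √(1.8² + 0.4²) ≈ 1.8.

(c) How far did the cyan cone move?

3.3

The cyan cone was near (6.2, 4.0) before and (6.0, 7.3) after, so it travelled √(0.2² + 3.3²) ≈ 3.3 units.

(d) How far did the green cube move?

3.0

The green cube moved from about (3.2, 4.1) to (2.8, 1.1), a distance of √(0.4² + 3.0²) ≈ 3.0.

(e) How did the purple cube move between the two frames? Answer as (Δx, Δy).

(0.8, 1.7)

The purple cube was at about (11.0, 3.0) and moved to about (11.8, 4.7).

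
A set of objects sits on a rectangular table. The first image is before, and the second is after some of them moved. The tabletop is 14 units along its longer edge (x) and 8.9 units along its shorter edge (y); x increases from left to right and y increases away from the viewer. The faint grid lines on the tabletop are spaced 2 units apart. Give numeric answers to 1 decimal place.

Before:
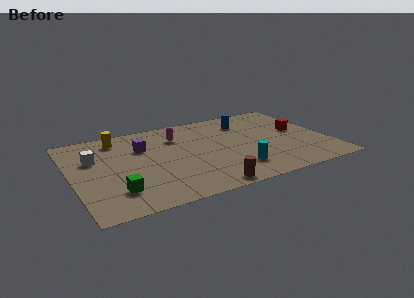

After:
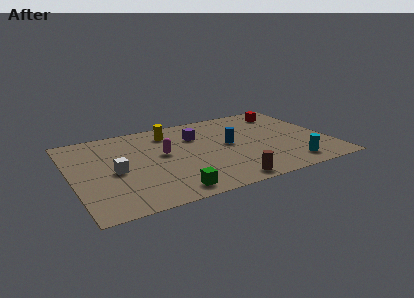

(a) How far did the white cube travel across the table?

2.0

From (1.3, 5.8) to (2.3, 4.1), the white cube covered √(1.0² + 1.7²) ≈ 2.0 units.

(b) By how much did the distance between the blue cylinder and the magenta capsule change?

-0.3

Before: roughly 3.9 units apart; after: 3.6. That's 0.3 units closer together.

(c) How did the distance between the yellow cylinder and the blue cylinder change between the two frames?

-3.2

Before: roughly 7.1 units apart; after: 3.9. That's 3.2 units closer together.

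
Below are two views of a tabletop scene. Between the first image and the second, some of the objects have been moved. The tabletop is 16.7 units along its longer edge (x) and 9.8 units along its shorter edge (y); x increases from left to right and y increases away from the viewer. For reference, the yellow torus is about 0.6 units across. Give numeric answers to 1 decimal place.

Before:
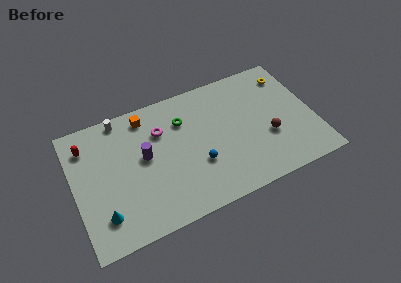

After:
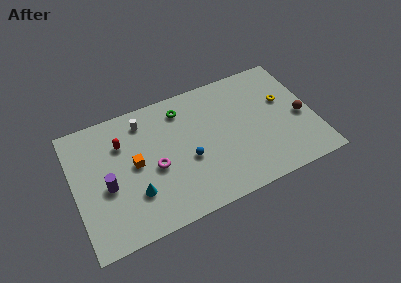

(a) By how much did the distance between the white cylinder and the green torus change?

-1.9

They were about 4.6 units apart before and 2.7 after — 1.9 units closer together.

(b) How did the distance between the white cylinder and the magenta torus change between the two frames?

+0.5

The distance was about 3.3 in the first image and 3.8 in the second, so they moved 0.5 units further apart.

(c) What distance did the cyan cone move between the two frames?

2.4

The cyan cone moved from about (1.7, 2.2) to (4.0, 2.9), a distance of √(2.3² + 0.7²) ≈ 2.4.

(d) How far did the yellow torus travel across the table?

2.0

The yellow torus was near (15.4, 7.9) before and (14.8, 6.0) after, so it travelled √(0.6² + 1.9²) ≈ 2.0 units.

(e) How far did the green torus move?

0.9

The green torus moved from about (7.8, 7.1) to (7.8, 8.0), a distance of √(0.0² + 0.9²) ≈ 0.9.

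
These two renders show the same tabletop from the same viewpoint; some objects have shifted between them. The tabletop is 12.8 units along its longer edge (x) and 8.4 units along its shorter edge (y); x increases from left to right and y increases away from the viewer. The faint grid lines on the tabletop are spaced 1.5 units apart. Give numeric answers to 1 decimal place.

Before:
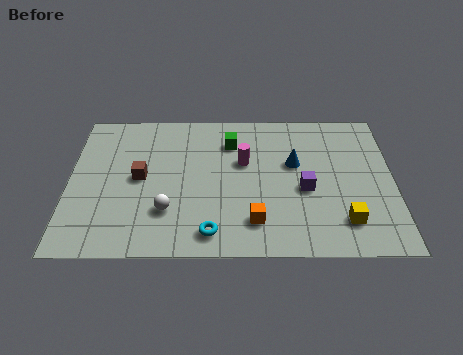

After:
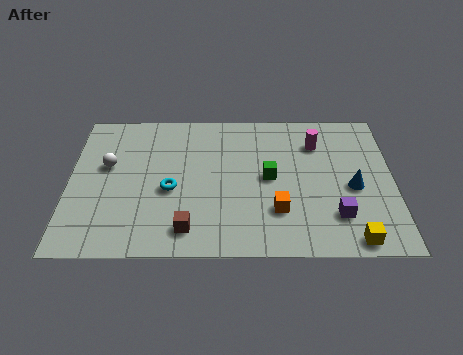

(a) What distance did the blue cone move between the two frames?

2.7

From (8.9, 5.1) to (11.2, 3.7), the blue cone covered √(2.3² + 1.4²) ≈ 2.7 units.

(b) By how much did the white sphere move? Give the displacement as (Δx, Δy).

(-2.4, 2.6)

From the two frames, the white sphere sits at roughly (3.9, 2.4) before and (1.5, 5.0) after.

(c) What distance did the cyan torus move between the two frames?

2.9

The cyan torus was near (5.6, 1.2) before and (4.0, 3.6) after, so it travelled √(1.6² + 2.4²) ≈ 2.9 units.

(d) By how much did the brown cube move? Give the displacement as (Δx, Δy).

(1.9, -2.9)

From the two frames, the brown cube sits at roughly (2.8, 4.3) before and (4.7, 1.4) after.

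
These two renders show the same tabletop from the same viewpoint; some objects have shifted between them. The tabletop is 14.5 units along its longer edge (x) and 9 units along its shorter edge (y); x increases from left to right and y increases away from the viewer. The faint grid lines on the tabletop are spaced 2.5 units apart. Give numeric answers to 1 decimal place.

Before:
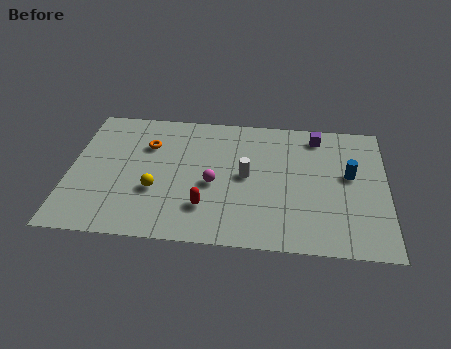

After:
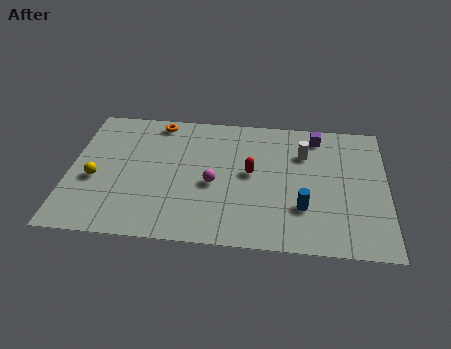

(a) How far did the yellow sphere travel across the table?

2.8

The yellow sphere was near (4.0, 3.2) before and (1.2, 3.7) after, so it travelled √(2.8² + 0.5²) ≈ 2.8 units.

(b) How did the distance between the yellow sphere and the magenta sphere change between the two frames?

+2.7

Before: roughly 2.7 units apart; after: 5.4. That's 2.7 units further apart.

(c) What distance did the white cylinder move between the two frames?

3.2

From (8.1, 4.6) to (10.7, 6.4), the white cylinder covered √(2.6² + 1.8²) ≈ 3.2 units.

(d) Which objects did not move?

the magenta sphere and the purple cube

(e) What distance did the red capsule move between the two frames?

3.2

From (6.3, 2.3) to (8.3, 4.8), the red capsule covered √(2.0² + 2.5²) ≈ 3.2 units.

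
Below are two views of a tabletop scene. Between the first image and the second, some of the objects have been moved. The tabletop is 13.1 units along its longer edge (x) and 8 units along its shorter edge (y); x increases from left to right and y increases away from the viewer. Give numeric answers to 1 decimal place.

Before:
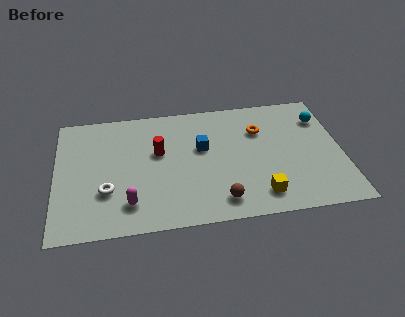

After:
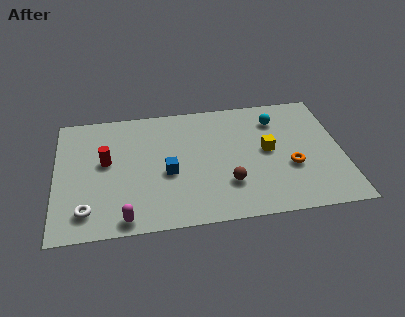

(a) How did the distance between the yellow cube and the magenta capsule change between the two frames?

+1.5

Before: roughly 5.9 units apart; after: 7.4. That's 1.5 units further apart.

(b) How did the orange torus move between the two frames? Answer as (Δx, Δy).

(1.3, -2.6)

The orange torus was at about (9.4, 5.6) and moved to about (10.7, 3.0).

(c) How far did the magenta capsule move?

0.9

The magenta capsule moved from about (3.3, 1.7) to (3.1, 0.8), a distance of √(0.2² + 0.9²) ≈ 0.9.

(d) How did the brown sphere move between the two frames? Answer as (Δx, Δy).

(0.4, 1.0)

The brown sphere started near (7.4, 1.3) and ended near (7.8, 2.3).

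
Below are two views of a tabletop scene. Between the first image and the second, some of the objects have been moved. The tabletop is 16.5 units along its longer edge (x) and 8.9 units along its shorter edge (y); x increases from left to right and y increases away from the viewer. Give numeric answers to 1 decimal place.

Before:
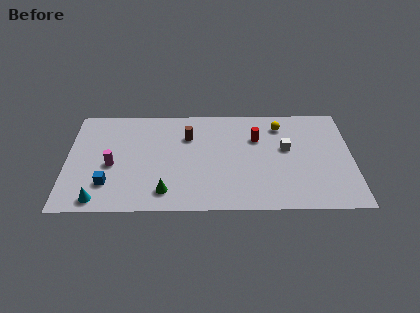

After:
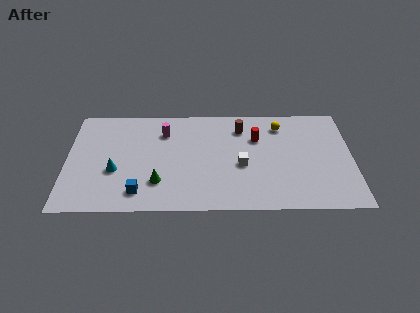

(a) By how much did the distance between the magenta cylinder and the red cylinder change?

-3.3

They were about 8.7 units apart before and 5.4 after — 3.3 units closer together.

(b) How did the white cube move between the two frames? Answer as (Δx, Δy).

(-2.6, -1.4)

From the two frames, the white cube sits at roughly (12.7, 5.2) before and (10.1, 3.8) after.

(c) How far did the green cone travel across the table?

0.9

The green cone was near (5.7, 1.6) before and (5.3, 2.4) after, so it travelled √(0.4² + 0.8²) ≈ 0.9 units.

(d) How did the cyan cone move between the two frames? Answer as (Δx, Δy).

(0.9, 2.4)

The cyan cone started near (1.9, 1.0) and ended near (2.8, 3.4).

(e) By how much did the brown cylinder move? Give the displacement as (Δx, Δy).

(3.1, 0.7)

The brown cylinder started near (7.0, 6.3) and ended near (10.1, 7.0).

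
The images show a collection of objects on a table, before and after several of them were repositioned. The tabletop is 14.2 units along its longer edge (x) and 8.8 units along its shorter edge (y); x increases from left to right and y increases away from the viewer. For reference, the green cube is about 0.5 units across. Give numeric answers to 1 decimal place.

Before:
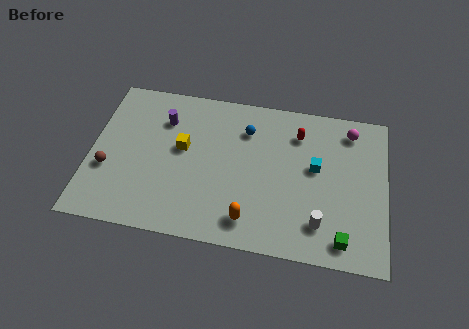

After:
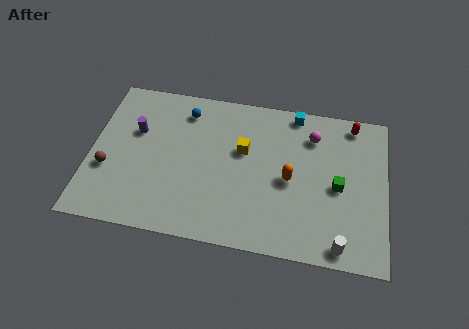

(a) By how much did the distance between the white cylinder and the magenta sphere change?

+0.4

They were about 5.7 units apart before and 6.1 after — 0.4 units further apart.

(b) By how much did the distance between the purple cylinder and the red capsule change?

+4.1

Before: roughly 6.5 units apart; after: 10.6. That's 4.1 units further apart.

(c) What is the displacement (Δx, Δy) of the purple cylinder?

(-1.3, -0.9)

The purple cylinder was at about (3.4, 6.5) and moved to about (2.1, 5.6).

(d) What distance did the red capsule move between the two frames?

2.8

From (9.9, 6.8) to (12.5, 7.8), the red capsule covered √(2.6² + 1.0²) ≈ 2.8 units.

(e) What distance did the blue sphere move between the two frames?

3.1

From (7.4, 6.6) to (4.4, 7.2), the blue sphere covered √(3.0² + 0.6²) ≈ 3.1 units.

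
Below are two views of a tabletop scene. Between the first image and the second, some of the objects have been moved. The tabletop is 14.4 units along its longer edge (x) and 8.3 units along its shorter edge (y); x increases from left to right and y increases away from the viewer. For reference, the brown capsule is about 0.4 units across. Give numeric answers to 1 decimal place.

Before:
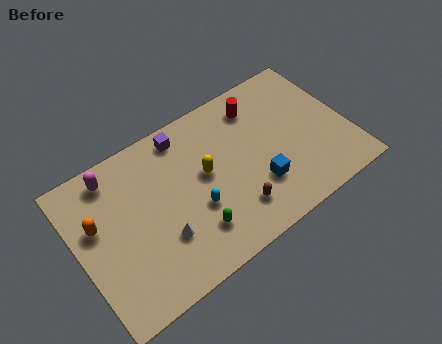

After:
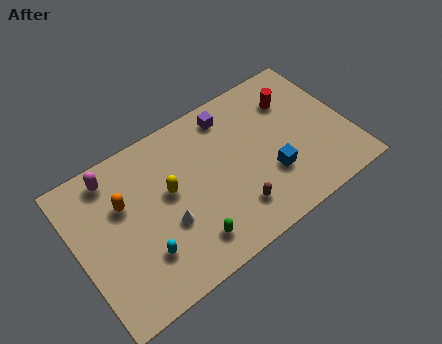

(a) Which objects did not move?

the brown capsule and the magenta capsule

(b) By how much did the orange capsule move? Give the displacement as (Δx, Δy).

(1.5, 0.3)

From the two frames, the orange capsule sits at roughly (1.1, 5.1) before and (2.6, 5.4) after.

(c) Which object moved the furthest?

the cyan capsule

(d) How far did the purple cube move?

2.5

The purple cube moved from about (6.1, 7.2) to (8.6, 7.0), a distance of √(2.5² + 0.2²) ≈ 2.5.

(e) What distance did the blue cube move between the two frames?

0.7

From (9.3, 2.5) to (10.0, 2.7), the blue cube covered √(0.7² + 0.2²) ≈ 0.7 units.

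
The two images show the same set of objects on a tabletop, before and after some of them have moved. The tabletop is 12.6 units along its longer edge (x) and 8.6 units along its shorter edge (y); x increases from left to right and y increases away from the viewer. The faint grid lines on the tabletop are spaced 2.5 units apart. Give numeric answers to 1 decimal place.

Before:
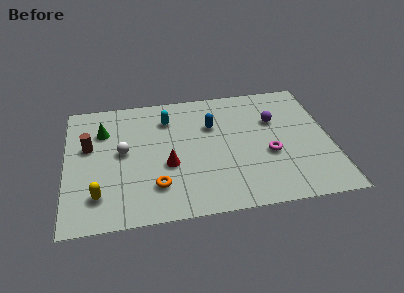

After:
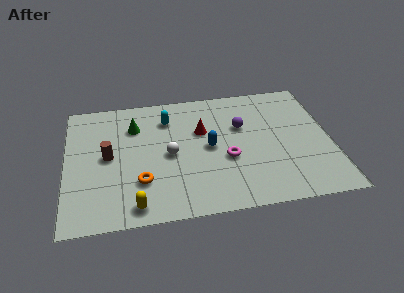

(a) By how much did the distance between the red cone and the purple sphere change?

-3.8

Before: roughly 5.7 units apart; after: 1.9. That's 3.8 units closer together.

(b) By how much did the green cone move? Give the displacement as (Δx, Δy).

(1.5, 0.1)

The green cone was at about (1.8, 6.2) and moved to about (3.3, 6.3).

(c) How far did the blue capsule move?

1.5

The blue capsule was near (7.0, 5.8) before and (6.8, 4.3) after, so it travelled √(0.2² + 1.5²) ≈ 1.5 units.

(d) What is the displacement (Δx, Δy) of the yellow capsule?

(1.7, -0.9)

The yellow capsule started near (1.5, 1.9) and ended near (3.2, 1.0).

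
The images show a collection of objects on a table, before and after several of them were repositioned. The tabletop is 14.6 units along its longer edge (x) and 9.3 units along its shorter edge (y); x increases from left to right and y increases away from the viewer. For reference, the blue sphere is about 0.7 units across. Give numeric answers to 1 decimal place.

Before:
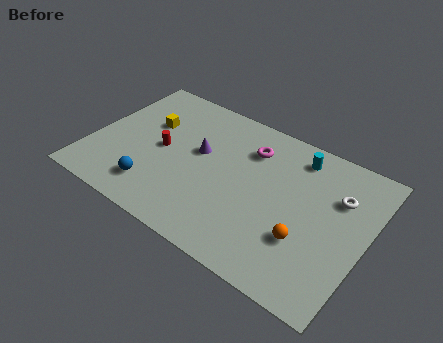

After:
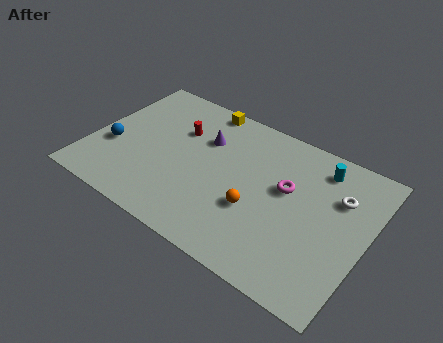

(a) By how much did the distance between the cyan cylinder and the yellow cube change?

-1.5

They were about 8.0 units apart before and 6.5 after — 1.5 units closer together.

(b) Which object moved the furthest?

the yellow cube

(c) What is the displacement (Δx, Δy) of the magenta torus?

(2.2, -1.5)

From the two frames, the magenta torus sits at roughly (8.1, 7.0) before and (10.3, 5.5) after.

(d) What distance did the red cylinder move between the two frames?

1.8

The red cylinder was near (3.7, 4.6) before and (4.3, 6.3) after, so it travelled √(0.6² + 1.7²) ≈ 1.8 units.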